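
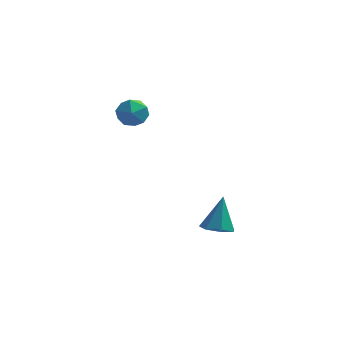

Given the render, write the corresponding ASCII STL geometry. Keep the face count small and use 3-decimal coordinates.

solid 
facet normal -0.713 0.030 0.700
outer loop
vertex -2.995 -2.074 1.197
vertex -3.037 -2.851 1.187
vertex -2.545 -2.495 1.673
endloop
endfacet
facet normal -0.267 0.582 0.768
outer loop
vertex -2.995 -2.074 1.197
vertex -2.545 -2.495 1.673
vertex -2.251 -1.875 1.305
endloop
endfacet
facet normal -0.276 0.948 0.156
outer loop
vertex -2.995 -2.074 1.197
vertex -2.251 -1.875 1.305
vertex -2.562 -1.848 0.592
endloop
endfacet
facet normal -0.729 0.620 -0.290
outer loop
vertex -2.995 -2.074 1.197
vertex -2.562 -1.848 0.592
vertex -3.047 -2.452 0.519
endloop
endfacet
facet normal -0.997 0.053 0.047
outer loop
vertex -2.995 -2.074 1.197
vertex -3.047 -2.452 0.519
vertex -3.037 -2.851 1.187
endloop
endfacet
facet normal 0.392 0.325 0.861
outer loop
vertex -2.251 -1.875 1.305
vertex -2.545 -2.495 1.673
vertex -1.833 -2.528 1.361
endloop
endfacet
facet normal -0.329 -0.572 0.752
outer loop
vertex -2.545 -2.495 1.673
vertex -3.037 -2.851 1.187
vertex -2.318 -3.132 1.288
endloop
endfacet
facet normal -0.790 -0.532 -0.306
outer loop
vertex -3.037 -2.851 1.187
vertex -3.047 -2.452 0.519
vertex -2.629 -3.105 0.575
endloop
endfacet
facet normal -0.355 0.388 -0.851
outer loop
vertex -3.047 -2.452 0.519
vertex -2.562 -1.848 0.592
vertex -2.335 -2.485 0.207
endloop
endfacet
facet normal 0.377 0.917 -0.130
outer loop
vertex -2.562 -1.848 0.592
vertex -2.251 -1.875 1.305
vertex -1.843 -2.129 0.693
endloop
endfacet
facet normal 0.729 -0.620 0.290
outer loop
vertex -1.885 -2.906 0.683
vertex -1.833 -2.528 1.361
vertex -2.318 -3.132 1.288
endloop
endfacet
facet normal 0.276 -0.948 -0.156
outer loop
vertex -1.885 -2.906 0.683
vertex -2.318 -3.132 1.288
vertex -2.629 -3.105 0.575
endloop
endfacet
facet normal 0.267 -0.582 -0.768
outer loop
vertex -1.885 -2.906 0.683
vertex -2.629 -3.105 0.575
vertex -2.335 -2.485 0.207
endloop
endfacet
facet normal 0.713 -0.030 -0.700
outer loop
vertex -1.885 -2.906 0.683
vertex -2.335 -2.485 0.207
vertex -1.843 -2.129 0.693
endloop
endfacet
facet normal 0.997 -0.053 -0.047
outer loop
vertex -1.885 -2.906 0.683
vertex -1.843 -2.129 0.693
vertex -1.833 -2.528 1.361
endloop
endfacet
facet normal 0.355 -0.388 0.851
outer loop
vertex -2.318 -3.132 1.288
vertex -1.833 -2.528 1.361
vertex -2.545 -2.495 1.673
endloop
endfacet
facet normal -0.377 -0.917 0.130
outer loop
vertex -2.629 -3.105 0.575
vertex -2.318 -3.132 1.288
vertex -3.037 -2.851 1.187
endloop
endfacet
facet normal -0.392 -0.325 -0.861
outer loop
vertex -2.335 -2.485 0.207
vertex -2.629 -3.105 0.575
vertex -3.047 -2.452 0.519
endloop
endfacet
facet normal 0.329 0.572 -0.752
outer loop
vertex -1.843 -2.129 0.693
vertex -2.335 -2.485 0.207
vertex -2.562 -1.848 0.592
endloop
endfacet
facet normal 0.790 0.532 0.306
outer loop
vertex -1.833 -2.528 1.361
vertex -1.843 -2.129 0.693
vertex -2.251 -1.875 1.305
endloop
endfacet
facet normal -0.065 -0.398 -0.915
outer loop
vertex 1.813 -3.2 -4.85
vertex 1.217 -3.57 -4.647
vertex 1.261 -2.903 -4.94
endloop
endfacet
facet normal 0.474 0.880 -0.003
outer loop
vertex 1.813 -3.2 -4.85
vertex 1.261 -2.903 -4.94
vertex 1.323 -2.93 -3.173
endloop
endfacet
facet normal -0.066 -0.398 -0.915
outer loop
vertex 1.261 -2.903 -4.94
vertex 1.217 -3.57 -4.647
vertex 0.676 -3.107 -4.809
endloop
endfacet
facet normal -0.324 0.946 0.026
outer loop
vertex 1.261 -2.903 -4.94
vertex 0.676 -3.107 -4.809
vertex 1.323 -2.93 -3.173
endloop
endfacet
facet normal -0.066 -0.398 -0.915
outer loop
vertex 0.676 -3.107 -4.809
vertex 1.217 -3.57 -4.647
vertex 0.499 -3.66 -4.556
endloop
endfacet
facet normal -0.862 0.411 0.296
outer loop
vertex 0.676 -3.107 -4.809
vertex 0.499 -3.66 -4.556
vertex 1.323 -2.93 -3.173
endloop
endfacet
facet normal -0.066 -0.397 -0.915
outer loop
vertex 0.499 -3.66 -4.556
vertex 1.217 -3.57 -4.647
vertex 0.862 -4.145 -4.372
endloop
endfacet
facet normal -0.731 -0.318 0.604
outer loop
vertex 0.499 -3.66 -4.556
vertex 0.862 -4.145 -4.372
vertex 1.323 -2.93 -3.173
endloop
endfacet
facet normal -0.065 -0.398 -0.915
outer loop
vertex 0.862 -4.145 -4.372
vertex 1.217 -3.57 -4.647
vertex 1.493 -4.197 -4.394
endloop
endfacet
facet normal -0.032 -0.696 0.718
outer loop
vertex 0.862 -4.145 -4.372
vertex 1.493 -4.197 -4.394
vertex 1.323 -2.93 -3.173
endloop
endfacet
facet normal -0.065 -0.398 -0.915
outer loop
vertex 1.493 -4.197 -4.394
vertex 1.217 -3.57 -4.647
vertex 1.916 -3.776 -4.607
endloop
endfacet
facet normal 0.711 -0.436 0.551
outer loop
vertex 1.493 -4.197 -4.394
vertex 1.916 -3.776 -4.607
vertex 1.323 -2.93 -3.173
endloop
endfacet
facet normal -0.065 -0.398 -0.915
outer loop
vertex 1.916 -3.776 -4.607
vertex 1.217 -3.57 -4.647
vertex 1.813 -3.2 -4.85
endloop
endfacet
facet normal 0.936 0.265 0.231
outer loop
vertex 1.916 -3.776 -4.607
vertex 1.813 -3.2 -4.85
vertex 1.323 -2.93 -3.173
endloop
endfacet

endsolid


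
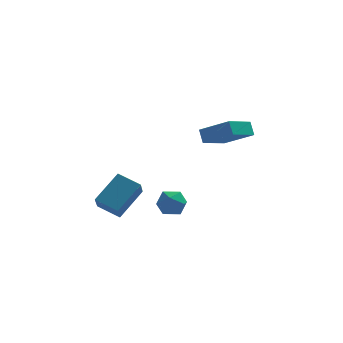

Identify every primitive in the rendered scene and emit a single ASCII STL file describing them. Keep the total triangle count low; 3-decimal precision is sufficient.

solid 
facet normal -0.162 0.937 -0.310
outer loop
vertex -0.425 -1.004 -1.837
vertex -1.233 -0.974 -1.325
vertex -0.405 -0.7 -0.93
endloop
endfacet
facet normal 0.536 0.797 -0.279
outer loop
vertex -0.425 -1.004 -1.837
vertex -0.405 -0.7 -0.93
vertex 0.284 -1.278 -1.257
endloop
endfacet
facet normal 0.669 0.239 -0.704
outer loop
vertex -0.425 -1.004 -1.837
vertex 0.284 -1.278 -1.257
vertex -0.118 -1.909 -1.853
endloop
endfacet
facet normal 0.052 0.035 -0.998
outer loop
vertex -0.425 -1.004 -1.837
vertex -0.118 -1.909 -1.853
vertex -1.055 -1.722 -1.895
endloop
endfacet
facet normal -0.461 0.466 -0.755
outer loop
vertex -0.425 -1.004 -1.837
vertex -1.055 -1.722 -1.895
vertex -1.233 -0.974 -1.325
endloop
endfacet
facet normal 0.693 0.606 0.391
outer loop
vertex 0.284 -1.278 -1.257
vertex -0.405 -0.7 -0.93
vertex -0.085 -1.418 -0.385
endloop
endfacet
facet normal -0.438 0.832 0.341
outer loop
vertex -0.405 -0.7 -0.93
vertex -1.233 -0.974 -1.325
vertex -1.022 -1.231 -0.427
endloop
endfacet
facet normal -0.923 0.069 -0.379
outer loop
vertex -1.233 -0.974 -1.325
vertex -1.055 -1.722 -1.895
vertex -1.424 -1.862 -1.023
endloop
endfacet
facet normal -0.091 -0.627 -0.773
outer loop
vertex -1.055 -1.722 -1.895
vertex -0.118 -1.909 -1.853
vertex -0.735 -2.44 -1.35
endloop
endfacet
facet normal 0.907 -0.297 -0.298
outer loop
vertex -0.118 -1.909 -1.853
vertex 0.284 -1.278 -1.257
vertex 0.093 -2.166 -0.955
endloop
endfacet
facet normal -0.052 -0.035 0.998
outer loop
vertex -0.715 -2.136 -0.443
vertex -0.085 -1.418 -0.385
vertex -1.022 -1.231 -0.427
endloop
endfacet
facet normal -0.669 -0.239 0.704
outer loop
vertex -0.715 -2.136 -0.443
vertex -1.022 -1.231 -0.427
vertex -1.424 -1.862 -1.023
endloop
endfacet
facet normal -0.536 -0.797 0.279
outer loop
vertex -0.715 -2.136 -0.443
vertex -1.424 -1.862 -1.023
vertex -0.735 -2.44 -1.35
endloop
endfacet
facet normal 0.162 -0.937 0.310
outer loop
vertex -0.715 -2.136 -0.443
vertex -0.735 -2.44 -1.35
vertex 0.093 -2.166 -0.955
endloop
endfacet
facet normal 0.461 -0.466 0.755
outer loop
vertex -0.715 -2.136 -0.443
vertex 0.093 -2.166 -0.955
vertex -0.085 -1.418 -0.385
endloop
endfacet
facet normal 0.091 0.627 0.773
outer loop
vertex -1.022 -1.231 -0.427
vertex -0.085 -1.418 -0.385
vertex -0.405 -0.7 -0.93
endloop
endfacet
facet normal -0.907 0.297 0.298
outer loop
vertex -1.424 -1.862 -1.023
vertex -1.022 -1.231 -0.427
vertex -1.233 -0.974 -1.325
endloop
endfacet
facet normal -0.693 -0.606 -0.391
outer loop
vertex -0.735 -2.44 -1.35
vertex -1.424 -1.862 -1.023
vertex -1.055 -1.722 -1.895
endloop
endfacet
facet normal 0.438 -0.832 -0.341
outer loop
vertex 0.093 -2.166 -0.955
vertex -0.735 -2.44 -1.35
vertex -0.118 -1.909 -1.853
endloop
endfacet
facet normal 0.923 -0.069 0.379
outer loop
vertex -0.085 -1.418 -0.385
vertex 0.093 -2.166 -0.955
vertex 0.284 -1.278 -1.257
endloop
endfacet
facet normal -0.596 -0.529 -0.604
outer loop
vertex -3.593 -3.791 -0.404
vertex -4.762 -3.069 0.118
vertex -3.432 -2.759 -1.468
endloop
endfacet
facet normal 0.795 -0.491 -0.356
outer loop
vertex -2.138 -1.611 -0.158
vertex -3.593 -3.791 -0.404
vertex -3.432 -2.759 -1.468
endloop
endfacet
facet normal -0.596 -0.529 -0.604
outer loop
vertex -3.432 -2.759 -1.468
vertex -4.762 -3.069 0.118
vertex -4.601 -2.038 -0.945
endloop
endfacet
facet normal 0.108 0.692 -0.713
outer loop
vertex -4.601 -2.038 -0.945
vertex -2.138 -1.611 -0.158
vertex -3.432 -2.759 -1.468
endloop
endfacet
facet normal -0.109 -0.692 0.714
outer loop
vertex -3.593 -3.791 -0.404
vertex -3.468 -1.921 1.428
vertex -4.762 -3.069 0.118
endloop
endfacet
facet normal 0.795 -0.491 -0.356
outer loop
vertex -2.299 -2.642 0.905
vertex -3.593 -3.791 -0.404
vertex -2.138 -1.611 -0.158
endloop
endfacet
facet normal -0.108 -0.692 0.714
outer loop
vertex -2.299 -2.642 0.905
vertex -3.468 -1.921 1.428
vertex -3.593 -3.791 -0.404
endloop
endfacet
facet normal -0.795 0.491 0.356
outer loop
vertex -4.762 -3.069 0.118
vertex -3.468 -1.921 1.428
vertex -4.601 -2.038 -0.945
endloop
endfacet
facet normal 0.108 0.692 -0.714
outer loop
vertex -3.307 -0.889 0.364
vertex -2.138 -1.611 -0.158
vertex -4.601 -2.038 -0.945
endloop
endfacet
facet normal -0.795 0.491 0.356
outer loop
vertex -4.601 -2.038 -0.945
vertex -3.468 -1.921 1.428
vertex -3.307 -0.889 0.364
endloop
endfacet
facet normal 0.596 0.529 0.604
outer loop
vertex -3.307 -0.889 0.364
vertex -2.299 -2.642 0.905
vertex -2.138 -1.611 -0.158
endloop
endfacet
facet normal 0.596 0.529 0.604
outer loop
vertex -3.468 -1.921 1.428
vertex -2.299 -2.642 0.905
vertex -3.307 -0.889 0.364
endloop
endfacet
facet normal -0.673 -0.648 0.357
outer loop
vertex 3.047 1.132 2.641
vertex 2.893 1.712 3.403
vertex 1.494 2.147 1.554
endloop
endfacet
facet normal 0.159 -0.598 -0.785
outer loop
vertex 2.847 3.448 0.837
vertex 3.047 1.132 2.641
vertex 1.494 2.147 1.554
endloop
endfacet
facet normal -0.673 -0.648 0.357
outer loop
vertex 1.494 2.147 1.554
vertex 2.893 1.712 3.403
vertex 1.34 2.727 2.316
endloop
endfacet
facet normal -0.722 0.472 -0.505
outer loop
vertex 1.34 2.727 2.316
vertex 2.847 3.448 0.837
vertex 1.494 2.147 1.554
endloop
endfacet
facet normal 0.722 -0.472 0.505
outer loop
vertex 3.047 1.132 2.641
vertex 4.246 3.013 2.686
vertex 2.893 1.712 3.403
endloop
endfacet
facet normal 0.159 -0.598 -0.785
outer loop
vertex 4.4 2.433 1.924
vertex 3.047 1.132 2.641
vertex 2.847 3.448 0.837
endloop
endfacet
facet normal 0.722 -0.472 0.505
outer loop
vertex 4.4 2.433 1.924
vertex 4.246 3.013 2.686
vertex 3.047 1.132 2.641
endloop
endfacet
facet normal -0.159 0.598 0.785
outer loop
vertex 2.893 1.712 3.403
vertex 4.246 3.013 2.686
vertex 1.34 2.727 2.316
endloop
endfacet
facet normal -0.722 0.472 -0.505
outer loop
vertex 2.693 4.028 1.599
vertex 2.847 3.448 0.837
vertex 1.34 2.727 2.316
endloop
endfacet
facet normal -0.159 0.598 0.785
outer loop
vertex 1.34 2.727 2.316
vertex 4.246 3.013 2.686
vertex 2.693 4.028 1.599
endloop
endfacet
facet normal 0.673 0.648 -0.357
outer loop
vertex 2.693 4.028 1.599
vertex 4.4 2.433 1.924
vertex 2.847 3.448 0.837
endloop
endfacet
facet normal 0.673 0.648 -0.357
outer loop
vertex 4.246 3.013 2.686
vertex 4.4 2.433 1.924
vertex 2.693 4.028 1.599
endloop
endfacet

endsolid


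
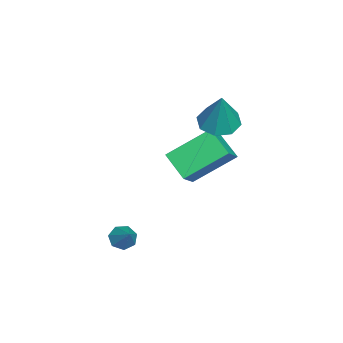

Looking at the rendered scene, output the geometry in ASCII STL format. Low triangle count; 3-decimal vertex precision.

solid 
facet normal -0.590 -0.624 0.513
outer loop
vertex -2.642 -0.415 -0.329
vertex -3.485 -0.213 -1.053
vertex -1.989 -2.028 -1.54
endloop
endfacet
facet normal 0.746 -0.179 0.641
outer loop
vertex -1.175 -1.167 -2.247
vertex -2.642 -0.415 -0.329
vertex -1.989 -2.028 -1.54
endloop
endfacet
facet normal -0.590 -0.624 0.512
outer loop
vertex -1.989 -2.028 -1.54
vertex -3.485 -0.213 -1.053
vertex -2.832 -1.825 -2.264
endloop
endfacet
facet normal 0.308 -0.761 -0.572
outer loop
vertex -2.832 -1.825 -2.264
vertex -1.175 -1.167 -2.247
vertex -1.989 -2.028 -1.54
endloop
endfacet
facet normal -0.308 0.761 0.571
outer loop
vertex -2.642 -0.415 -0.329
vertex -2.671 0.648 -1.76
vertex -3.485 -0.213 -1.053
endloop
endfacet
facet normal 0.746 -0.179 0.641
outer loop
vertex -1.828 0.445 -1.036
vertex -2.642 -0.415 -0.329
vertex -1.175 -1.167 -2.247
endloop
endfacet
facet normal -0.308 0.761 0.571
outer loop
vertex -1.828 0.445 -1.036
vertex -2.671 0.648 -1.76
vertex -2.642 -0.415 -0.329
endloop
endfacet
facet normal -0.746 0.179 -0.641
outer loop
vertex -3.485 -0.213 -1.053
vertex -2.671 0.648 -1.76
vertex -2.832 -1.825 -2.264
endloop
endfacet
facet normal 0.308 -0.761 -0.571
outer loop
vertex -2.018 -0.965 -2.971
vertex -1.175 -1.167 -2.247
vertex -2.832 -1.825 -2.264
endloop
endfacet
facet normal -0.746 0.179 -0.641
outer loop
vertex -2.832 -1.825 -2.264
vertex -2.671 0.648 -1.76
vertex -2.018 -0.965 -2.971
endloop
endfacet
facet normal 0.590 0.624 -0.513
outer loop
vertex -2.018 -0.965 -2.971
vertex -1.828 0.445 -1.036
vertex -1.175 -1.167 -2.247
endloop
endfacet
facet normal 0.590 0.624 -0.512
outer loop
vertex -2.671 0.648 -1.76
vertex -1.828 0.445 -1.036
vertex -2.018 -0.965 -2.971
endloop
endfacet
facet normal -0.382 -0.113 -0.917
outer loop
vertex -2.042 -0.149 -0.277
vertex -2.845 -0.118 0.054
vertex -2.283 0.471 -0.253
endloop
endfacet
facet normal 0.932 0.363 -0.010
outer loop
vertex -2.042 -0.149 -0.277
vertex -2.283 0.471 -0.253
vertex -2.115 0.098 1.806
endloop
endfacet
facet normal -0.383 -0.112 -0.917
outer loop
vertex -2.283 0.471 -0.253
vertex -2.845 -0.118 0.054
vertex -2.854 0.746 -0.048
endloop
endfacet
facet normal 0.466 0.877 0.121
outer loop
vertex -2.283 0.471 -0.253
vertex -2.854 0.746 -0.048
vertex -2.115 0.098 1.806
endloop
endfacet
facet normal -0.382 -0.112 -0.917
outer loop
vertex -2.854 0.746 -0.048
vertex -2.845 -0.118 0.054
vertex -3.42 0.515 0.216
endloop
endfacet
facet normal -0.186 0.902 0.390
outer loop
vertex -2.854 0.746 -0.048
vertex -3.42 0.515 0.216
vertex -2.115 0.098 1.806
endloop
endfacet
facet normal -0.383 -0.113 -0.917
outer loop
vertex -3.42 0.515 0.216
vertex -2.845 -0.118 0.054
vertex -3.649 -0.086 0.386
endloop
endfacet
facet normal -0.642 0.425 0.638
outer loop
vertex -3.42 0.515 0.216
vertex -3.649 -0.086 0.386
vertex -2.115 0.098 1.806
endloop
endfacet
facet normal -0.383 -0.112 -0.917
outer loop
vertex -3.649 -0.086 0.386
vertex -2.845 -0.118 0.054
vertex -3.408 -0.706 0.361
endloop
endfacet
facet normal -0.635 -0.276 0.722
outer loop
vertex -3.649 -0.086 0.386
vertex -3.408 -0.706 0.361
vertex -2.115 0.098 1.806
endloop
endfacet
facet normal -0.382 -0.113 -0.917
outer loop
vertex -3.408 -0.706 0.361
vertex -2.845 -0.118 0.054
vertex -2.837 -0.982 0.157
endloop
endfacet
facet normal -0.170 -0.789 0.591
outer loop
vertex -3.408 -0.706 0.361
vertex -2.837 -0.982 0.157
vertex -2.115 0.098 1.806
endloop
endfacet
facet normal -0.383 -0.113 -0.917
outer loop
vertex -2.837 -0.982 0.157
vertex -2.845 -0.118 0.054
vertex -2.271 -0.751 -0.108
endloop
endfacet
facet normal 0.483 -0.814 0.322
outer loop
vertex -2.837 -0.982 0.157
vertex -2.271 -0.751 -0.108
vertex -2.115 0.098 1.806
endloop
endfacet
facet normal -0.382 -0.112 -0.917
outer loop
vertex -2.271 -0.751 -0.108
vertex -2.845 -0.118 0.054
vertex -2.042 -0.149 -0.277
endloop
endfacet
facet normal 0.939 -0.337 0.073
outer loop
vertex -2.271 -0.751 -0.108
vertex -2.042 -0.149 -0.277
vertex -2.115 0.098 1.806
endloop
endfacet
facet normal -0.643 -0.371 -0.670
outer loop
vertex 1.7 -2.85 -4.457
vertex 1.34 -2.97 -4.045
vertex 1.382 -2.499 -4.346
endloop
endfacet
facet normal 0.611 0.681 -0.403
outer loop
vertex 1.7 -2.85 -4.457
vertex 1.382 -2.499 -4.346
vertex 2.14 -2.51 -3.215
endloop
endfacet
facet normal -0.645 -0.370 -0.669
outer loop
vertex 1.382 -2.499 -4.346
vertex 1.34 -2.97 -4.045
vertex 1.033 -2.503 -4.007
endloop
endfacet
facet normal -0.001 1.000 0.011
outer loop
vertex 1.382 -2.499 -4.346
vertex 1.033 -2.503 -4.007
vertex 2.14 -2.51 -3.215
endloop
endfacet
facet normal -0.646 -0.370 -0.668
outer loop
vertex 1.033 -2.503 -4.007
vertex 1.34 -2.97 -4.045
vertex 0.916 -2.858 -3.697
endloop
endfacet
facet normal -0.429 0.670 0.606
outer loop
vertex 1.033 -2.503 -4.007
vertex 0.916 -2.858 -3.697
vertex 2.14 -2.51 -3.215
endloop
endfacet
facet normal -0.646 -0.370 -0.668
outer loop
vertex 0.916 -2.858 -3.697
vertex 1.34 -2.97 -4.045
vertex 1.118 -3.297 -3.649
endloop
endfacet
facet normal -0.351 -0.059 0.934
outer loop
vertex 0.916 -2.858 -3.697
vertex 1.118 -3.297 -3.649
vertex 2.14 -2.51 -3.215
endloop
endfacet
facet normal -0.645 -0.371 -0.668
outer loop
vertex 1.118 -3.297 -3.649
vertex 1.34 -2.97 -4.045
vertex 1.488 -3.49 -3.899
endloop
endfacet
facet normal 0.173 -0.639 0.750
outer loop
vertex 1.118 -3.297 -3.649
vertex 1.488 -3.49 -3.899
vertex 2.14 -2.51 -3.215
endloop
endfacet
facet normal -0.643 -0.371 -0.670
outer loop
vertex 1.488 -3.49 -3.899
vertex 1.34 -2.97 -4.045
vertex 1.747 -3.291 -4.258
endloop
endfacet
facet normal 0.751 -0.633 0.191
outer loop
vertex 1.488 -3.49 -3.899
vertex 1.747 -3.291 -4.258
vertex 2.14 -2.51 -3.215
endloop
endfacet
facet normal -0.643 -0.371 -0.670
outer loop
vertex 1.747 -3.291 -4.258
vertex 1.34 -2.97 -4.045
vertex 1.7 -2.85 -4.457
endloop
endfacet
facet normal 0.945 -0.045 -0.323
outer loop
vertex 1.747 -3.291 -4.258
vertex 1.7 -2.85 -4.457
vertex 2.14 -2.51 -3.215
endloop
endfacet

endsolid


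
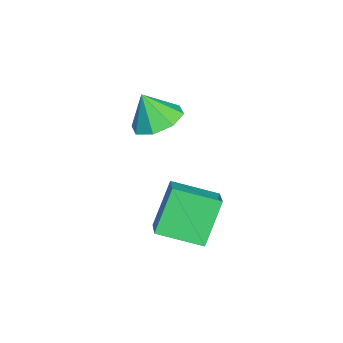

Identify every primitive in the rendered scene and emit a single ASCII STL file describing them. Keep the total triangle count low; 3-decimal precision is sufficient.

solid 
facet normal -0.512 0.261 0.819
outer loop
vertex 3.603 1.338 1.362
vertex 3.61 3.092 0.808
vertex 2.512 1.146 0.741
endloop
endfacet
facet normal -0.004 -0.954 0.301
outer loop
vertex 3.53 0.628 -0.888
vertex 3.603 1.338 1.362
vertex 2.512 1.146 0.741
endloop
endfacet
facet normal -0.512 0.260 0.819
outer loop
vertex 2.512 1.146 0.741
vertex 3.61 3.092 0.808
vertex 2.519 2.901 0.187
endloop
endfacet
facet normal -0.859 -0.151 -0.489
outer loop
vertex 2.519 2.901 0.187
vertex 3.53 0.628 -0.888
vertex 2.512 1.146 0.741
endloop
endfacet
facet normal 0.859 0.151 0.489
outer loop
vertex 3.603 1.338 1.362
vertex 4.628 2.574 -0.821
vertex 3.61 3.092 0.808
endloop
endfacet
facet normal -0.004 -0.954 0.301
outer loop
vertex 4.621 0.819 -0.267
vertex 3.603 1.338 1.362
vertex 3.53 0.628 -0.888
endloop
endfacet
facet normal 0.859 0.151 0.489
outer loop
vertex 4.621 0.819 -0.267
vertex 4.628 2.574 -0.821
vertex 3.603 1.338 1.362
endloop
endfacet
facet normal 0.004 0.954 -0.301
outer loop
vertex 3.61 3.092 0.808
vertex 4.628 2.574 -0.821
vertex 2.519 2.901 0.187
endloop
endfacet
facet normal -0.859 -0.151 -0.489
outer loop
vertex 3.537 2.382 -1.442
vertex 3.53 0.628 -0.888
vertex 2.519 2.901 0.187
endloop
endfacet
facet normal 0.004 0.953 -0.301
outer loop
vertex 2.519 2.901 0.187
vertex 4.628 2.574 -0.821
vertex 3.537 2.382 -1.442
endloop
endfacet
facet normal 0.512 -0.261 -0.819
outer loop
vertex 3.537 2.382 -1.442
vertex 4.621 0.819 -0.267
vertex 3.53 0.628 -0.888
endloop
endfacet
facet normal 0.512 -0.260 -0.819
outer loop
vertex 4.628 2.574 -0.821
vertex 4.621 0.819 -0.267
vertex 3.537 2.382 -1.442
endloop
endfacet
facet normal 0.100 0.423 -0.900
outer loop
vertex 0.747 0.334 1.741
vertex -0.308 0.382 1.646
vertex 0.44 1.026 2.032
endloop
endfacet
facet normal 0.702 0.012 0.712
outer loop
vertex 0.747 0.334 1.741
vertex 0.44 1.026 2.032
vertex -0.452 -0.222 2.934
endloop
endfacet
facet normal 0.101 0.423 -0.901
outer loop
vertex 0.44 1.026 2.032
vertex -0.308 0.382 1.646
vertex -0.304 1.342 2.097
endloop
endfacet
facet normal 0.261 0.436 0.861
outer loop
vertex 0.44 1.026 2.032
vertex -0.304 1.342 2.097
vertex -0.452 -0.222 2.934
endloop
endfacet
facet normal 0.101 0.423 -0.901
outer loop
vertex -0.304 1.342 2.097
vertex -0.308 0.382 1.646
vertex -1.051 1.095 1.897
endloop
endfacet
facet normal -0.369 0.465 0.804
outer loop
vertex -0.304 1.342 2.097
vertex -1.051 1.095 1.897
vertex -0.452 -0.222 2.934
endloop
endfacet
facet normal 0.101 0.422 -0.901
outer loop
vertex -1.051 1.095 1.897
vertex -0.308 0.382 1.646
vertex -1.363 0.431 1.551
endloop
endfacet
facet normal -0.814 0.083 0.575
outer loop
vertex -1.051 1.095 1.897
vertex -1.363 0.431 1.551
vertex -0.452 -0.222 2.934
endloop
endfacet
facet normal 0.101 0.423 -0.901
outer loop
vertex -1.363 0.431 1.551
vertex -0.308 0.382 1.646
vertex -1.056 -0.262 1.26
endloop
endfacet
facet normal -0.816 -0.490 0.306
outer loop
vertex -1.363 0.431 1.551
vertex -1.056 -0.262 1.26
vertex -0.452 -0.222 2.934
endloop
endfacet
facet normal 0.100 0.423 -0.900
outer loop
vertex -1.056 -0.262 1.26
vertex -0.308 0.382 1.646
vertex -0.311 -0.577 1.195
endloop
endfacet
facet normal -0.373 -0.915 0.156
outer loop
vertex -1.056 -0.262 1.26
vertex -0.311 -0.577 1.195
vertex -0.452 -0.222 2.934
endloop
endfacet
facet normal 0.102 0.423 -0.900
outer loop
vertex -0.311 -0.577 1.195
vertex -0.308 0.382 1.646
vertex 0.435 -0.331 1.395
endloop
endfacet
facet normal 0.254 -0.943 0.213
outer loop
vertex -0.311 -0.577 1.195
vertex 0.435 -0.331 1.395
vertex -0.452 -0.222 2.934
endloop
endfacet
facet normal 0.100 0.422 -0.901
outer loop
vertex 0.435 -0.331 1.395
vertex -0.308 0.382 1.646
vertex 0.747 0.334 1.741
endloop
endfacet
facet normal 0.700 -0.559 0.443
outer loop
vertex 0.435 -0.331 1.395
vertex 0.747 0.334 1.741
vertex -0.452 -0.222 2.934
endloop
endfacet

endsolid


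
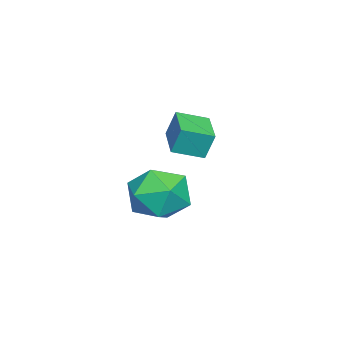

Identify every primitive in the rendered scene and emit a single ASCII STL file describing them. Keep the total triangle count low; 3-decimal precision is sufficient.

solid 
facet normal -0.500 0.865 0.047
outer loop
vertex 2.77 1.395 0.957
vertex 1.896 0.89 0.954
vertex 2.351 1.105 1.829
endloop
endfacet
facet normal 0.135 0.919 0.371
outer loop
vertex 2.77 1.395 0.957
vertex 2.351 1.105 1.829
vertex 3.347 1.013 1.693
endloop
endfacet
facet normal 0.640 0.761 -0.107
outer loop
vertex 2.77 1.395 0.957
vertex 3.347 1.013 1.693
vertex 3.507 0.743 0.734
endloop
endfacet
facet normal 0.319 0.609 -0.726
outer loop
vertex 2.77 1.395 0.957
vertex 3.507 0.743 0.734
vertex 2.611 0.667 0.277
endloop
endfacet
facet normal -0.387 0.673 -0.630
outer loop
vertex 2.77 1.395 0.957
vertex 2.611 0.667 0.277
vertex 1.896 0.89 0.954
endloop
endfacet
facet normal 0.161 0.428 0.889
outer loop
vertex 3.347 1.013 1.693
vertex 2.351 1.105 1.829
vertex 2.829 0.273 2.143
endloop
endfacet
facet normal -0.866 0.341 0.366
outer loop
vertex 2.351 1.105 1.829
vertex 1.896 0.89 0.954
vertex 1.933 0.197 1.686
endloop
endfacet
facet normal -0.682 0.033 -0.731
outer loop
vertex 1.896 0.89 0.954
vertex 2.611 0.667 0.277
vertex 2.093 -0.073 0.727
endloop
endfacet
facet normal 0.458 -0.071 -0.886
outer loop
vertex 2.611 0.667 0.277
vertex 3.507 0.743 0.734
vertex 3.089 -0.165 0.591
endloop
endfacet
facet normal 0.978 0.173 0.114
outer loop
vertex 3.507 0.743 0.734
vertex 3.347 1.013 1.693
vertex 3.544 0.05 1.466
endloop
endfacet
facet normal -0.319 -0.609 0.726
outer loop
vertex 2.67 -0.455 1.463
vertex 2.829 0.273 2.143
vertex 1.933 0.197 1.686
endloop
endfacet
facet normal -0.640 -0.761 0.107
outer loop
vertex 2.67 -0.455 1.463
vertex 1.933 0.197 1.686
vertex 2.093 -0.073 0.727
endloop
endfacet
facet normal -0.135 -0.919 -0.371
outer loop
vertex 2.67 -0.455 1.463
vertex 2.093 -0.073 0.727
vertex 3.089 -0.165 0.591
endloop
endfacet
facet normal 0.500 -0.865 -0.047
outer loop
vertex 2.67 -0.455 1.463
vertex 3.089 -0.165 0.591
vertex 3.544 0.05 1.466
endloop
endfacet
facet normal 0.387 -0.673 0.630
outer loop
vertex 2.67 -0.455 1.463
vertex 3.544 0.05 1.466
vertex 2.829 0.273 2.143
endloop
endfacet
facet normal -0.458 0.071 0.886
outer loop
vertex 1.933 0.197 1.686
vertex 2.829 0.273 2.143
vertex 2.351 1.105 1.829
endloop
endfacet
facet normal -0.978 -0.173 -0.114
outer loop
vertex 2.093 -0.073 0.727
vertex 1.933 0.197 1.686
vertex 1.896 0.89 0.954
endloop
endfacet
facet normal -0.161 -0.428 -0.889
outer loop
vertex 3.089 -0.165 0.591
vertex 2.093 -0.073 0.727
vertex 2.611 0.667 0.277
endloop
endfacet
facet normal 0.866 -0.341 -0.366
outer loop
vertex 3.544 0.05 1.466
vertex 3.089 -0.165 0.591
vertex 3.507 0.743 0.734
endloop
endfacet
facet normal 0.682 -0.033 0.731
outer loop
vertex 2.829 0.273 2.143
vertex 3.544 0.05 1.466
vertex 3.347 1.013 1.693
endloop
endfacet
facet normal -0.898 -0.427 0.107
outer loop
vertex -0.669 -0.217 2.877
vertex -1.117 0.647 2.57
vertex -0.634 -0.512 1.996
endloop
endfacet
facet normal 0.438 -0.847 0.301
outer loop
vertex 0.597 0.073 1.85
vertex -0.669 -0.217 2.877
vertex -0.634 -0.512 1.996
endloop
endfacet
facet normal -0.898 -0.427 0.106
outer loop
vertex -0.634 -0.512 1.996
vertex -1.117 0.647 2.57
vertex -1.081 0.352 1.689
endloop
endfacet
facet normal 0.038 -0.317 -0.948
outer loop
vertex -1.081 0.352 1.689
vertex 0.597 0.073 1.85
vertex -0.634 -0.512 1.996
endloop
endfacet
facet normal -0.038 0.317 0.948
outer loop
vertex -0.669 -0.217 2.877
vertex 0.114 1.232 2.424
vertex -1.117 0.647 2.57
endloop
endfacet
facet normal 0.438 -0.847 0.301
outer loop
vertex 0.561 0.368 2.731
vertex -0.669 -0.217 2.877
vertex 0.597 0.073 1.85
endloop
endfacet
facet normal -0.038 0.317 0.948
outer loop
vertex 0.561 0.368 2.731
vertex 0.114 1.232 2.424
vertex -0.669 -0.217 2.877
endloop
endfacet
facet normal -0.438 0.847 -0.301
outer loop
vertex -1.117 0.647 2.57
vertex 0.114 1.232 2.424
vertex -1.081 0.352 1.689
endloop
endfacet
facet normal 0.038 -0.317 -0.948
outer loop
vertex 0.149 0.937 1.543
vertex 0.597 0.073 1.85
vertex -1.081 0.352 1.689
endloop
endfacet
facet normal -0.438 0.847 -0.301
outer loop
vertex -1.081 0.352 1.689
vertex 0.114 1.232 2.424
vertex 0.149 0.937 1.543
endloop
endfacet
facet normal 0.898 0.428 -0.107
outer loop
vertex 0.149 0.937 1.543
vertex 0.561 0.368 2.731
vertex 0.597 0.073 1.85
endloop
endfacet
facet normal 0.898 0.427 -0.107
outer loop
vertex 0.114 1.232 2.424
vertex 0.561 0.368 2.731
vertex 0.149 0.937 1.543
endloop
endfacet

endsolid


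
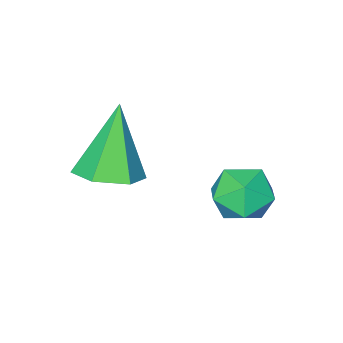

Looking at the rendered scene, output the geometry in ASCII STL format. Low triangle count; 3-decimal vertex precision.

solid 
facet normal -0.666 0.661 -0.344
outer loop
vertex -0.018 3.57 0.134
vertex -0.655 3.187 0.631
vertex -0.166 3.855 0.968
endloop
endfacet
facet normal -0.011 0.946 -0.325
outer loop
vertex -0.018 3.57 0.134
vertex -0.166 3.855 0.968
vertex 0.671 3.762 0.669
endloop
endfacet
facet normal 0.416 0.542 -0.730
outer loop
vertex -0.018 3.57 0.134
vertex 0.671 3.762 0.669
vertex 0.699 3.037 0.147
endloop
endfacet
facet normal 0.025 0.009 -1.000
outer loop
vertex -0.018 3.57 0.134
vertex 0.699 3.037 0.147
vertex -0.12 2.682 0.123
endloop
endfacet
facet normal -0.644 0.083 -0.761
outer loop
vertex -0.018 3.57 0.134
vertex -0.12 2.682 0.123
vertex -0.655 3.187 0.631
endloop
endfacet
facet normal 0.225 0.910 0.348
outer loop
vertex 0.671 3.762 0.669
vertex -0.166 3.855 0.968
vertex 0.46 3.498 1.497
endloop
endfacet
facet normal -0.834 0.451 0.317
outer loop
vertex -0.166 3.855 0.968
vertex -0.655 3.187 0.631
vertex -0.359 3.143 1.473
endloop
endfacet
facet normal -0.798 -0.485 -0.358
outer loop
vertex -0.655 3.187 0.631
vertex -0.12 2.682 0.123
vertex -0.331 2.418 0.951
endloop
endfacet
facet normal 0.284 -0.605 -0.744
outer loop
vertex -0.12 2.682 0.123
vertex 0.699 3.037 0.147
vertex 0.506 2.325 0.652
endloop
endfacet
facet normal 0.916 0.257 -0.308
outer loop
vertex 0.699 3.037 0.147
vertex 0.671 3.762 0.669
vertex 0.995 2.993 0.989
endloop
endfacet
facet normal -0.025 -0.009 1.000
outer loop
vertex 0.358 2.61 1.486
vertex 0.46 3.498 1.497
vertex -0.359 3.143 1.473
endloop
endfacet
facet normal -0.416 -0.542 0.730
outer loop
vertex 0.358 2.61 1.486
vertex -0.359 3.143 1.473
vertex -0.331 2.418 0.951
endloop
endfacet
facet normal 0.011 -0.946 0.325
outer loop
vertex 0.358 2.61 1.486
vertex -0.331 2.418 0.951
vertex 0.506 2.325 0.652
endloop
endfacet
facet normal 0.666 -0.661 0.344
outer loop
vertex 0.358 2.61 1.486
vertex 0.506 2.325 0.652
vertex 0.995 2.993 0.989
endloop
endfacet
facet normal 0.644 -0.083 0.761
outer loop
vertex 0.358 2.61 1.486
vertex 0.995 2.993 0.989
vertex 0.46 3.498 1.497
endloop
endfacet
facet normal -0.284 0.605 0.744
outer loop
vertex -0.359 3.143 1.473
vertex 0.46 3.498 1.497
vertex -0.166 3.855 0.968
endloop
endfacet
facet normal -0.916 -0.257 0.308
outer loop
vertex -0.331 2.418 0.951
vertex -0.359 3.143 1.473
vertex -0.655 3.187 0.631
endloop
endfacet
facet normal -0.225 -0.910 -0.348
outer loop
vertex 0.506 2.325 0.652
vertex -0.331 2.418 0.951
vertex -0.12 2.682 0.123
endloop
endfacet
facet normal 0.834 -0.451 -0.317
outer loop
vertex 0.995 2.993 0.989
vertex 0.506 2.325 0.652
vertex 0.699 3.037 0.147
endloop
endfacet
facet normal 0.798 0.485 0.358
outer loop
vertex 0.46 3.498 1.497
vertex 0.995 2.993 0.989
vertex 0.671 3.762 0.669
endloop
endfacet
facet normal 0.363 0.262 -0.894
outer loop
vertex 3.266 0.491 1.495
vertex 2.541 1.006 1.351
vertex 3.269 1.355 1.749
endloop
endfacet
facet normal 0.747 -0.190 0.637
outer loop
vertex 3.266 0.491 1.495
vertex 3.269 1.355 1.749
vertex 1.779 0.454 3.229
endloop
endfacet
facet normal 0.363 0.263 -0.894
outer loop
vertex 3.269 1.355 1.749
vertex 2.541 1.006 1.351
vertex 2.544 1.869 1.606
endloop
endfacet
facet normal 0.313 0.638 0.704
outer loop
vertex 3.269 1.355 1.749
vertex 2.544 1.869 1.606
vertex 1.779 0.454 3.229
endloop
endfacet
facet normal 0.363 0.263 -0.894
outer loop
vertex 2.544 1.869 1.606
vertex 2.541 1.006 1.351
vertex 1.817 1.52 1.208
endloop
endfacet
facet normal -0.561 0.737 0.378
outer loop
vertex 2.544 1.869 1.606
vertex 1.817 1.52 1.208
vertex 1.779 0.454 3.229
endloop
endfacet
facet normal 0.363 0.262 -0.894
outer loop
vertex 1.817 1.52 1.208
vertex 2.541 1.006 1.351
vertex 1.813 0.656 0.953
endloop
endfacet
facet normal -1.000 0.009 -0.014
outer loop
vertex 1.817 1.52 1.208
vertex 1.813 0.656 0.953
vertex 1.779 0.454 3.229
endloop
endfacet
facet normal 0.363 0.262 -0.894
outer loop
vertex 1.813 0.656 0.953
vertex 2.541 1.006 1.351
vertex 2.538 0.142 1.097
endloop
endfacet
facet normal -0.566 -0.821 -0.081
outer loop
vertex 1.813 0.656 0.953
vertex 2.538 0.142 1.097
vertex 1.779 0.454 3.229
endloop
endfacet
facet normal 0.363 0.262 -0.894
outer loop
vertex 2.538 0.142 1.097
vertex 2.541 1.006 1.351
vertex 3.266 0.491 1.495
endloop
endfacet
facet normal 0.307 -0.920 0.244
outer loop
vertex 2.538 0.142 1.097
vertex 3.266 0.491 1.495
vertex 1.779 0.454 3.229
endloop
endfacet

endsolid


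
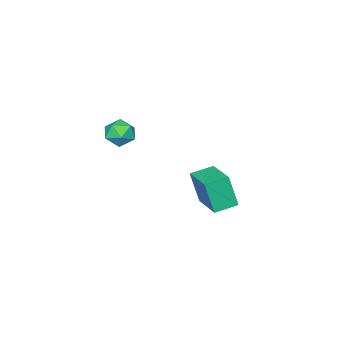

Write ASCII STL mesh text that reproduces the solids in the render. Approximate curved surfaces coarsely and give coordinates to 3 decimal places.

solid 
facet normal -0.886 0.425 0.185
outer loop
vertex -1.853 -2.404 -1.674
vertex -0.978 -0.757 -1.262
vertex -1.97 -1.93 -3.323
endloop
endfacet
facet normal -0.459 -0.862 -0.215
outer loop
vertex -0.942 -2.423 -3.538
vertex -1.853 -2.404 -1.674
vertex -1.97 -1.93 -3.323
endloop
endfacet
facet normal -0.886 0.425 0.185
outer loop
vertex -1.97 -1.93 -3.323
vertex -0.978 -0.757 -1.262
vertex -1.095 -0.283 -2.912
endloop
endfacet
facet normal -0.068 0.276 -0.959
outer loop
vertex -1.095 -0.283 -2.912
vertex -0.942 -2.423 -3.538
vertex -1.97 -1.93 -3.323
endloop
endfacet
facet normal 0.068 -0.276 0.959
outer loop
vertex -1.853 -2.404 -1.674
vertex 0.05 -1.25 -1.477
vertex -0.978 -0.757 -1.262
endloop
endfacet
facet normal -0.458 -0.862 -0.215
outer loop
vertex -0.825 -2.897 -1.888
vertex -1.853 -2.404 -1.674
vertex -0.942 -2.423 -3.538
endloop
endfacet
facet normal 0.068 -0.275 0.959
outer loop
vertex -0.825 -2.897 -1.888
vertex 0.05 -1.25 -1.477
vertex -1.853 -2.404 -1.674
endloop
endfacet
facet normal 0.459 0.862 0.215
outer loop
vertex -0.978 -0.757 -1.262
vertex 0.05 -1.25 -1.477
vertex -1.095 -0.283 -2.912
endloop
endfacet
facet normal -0.067 0.276 -0.959
outer loop
vertex -0.067 -0.776 -3.126
vertex -0.942 -2.423 -3.538
vertex -1.095 -0.283 -2.912
endloop
endfacet
facet normal 0.458 0.862 0.215
outer loop
vertex -1.095 -0.283 -2.912
vertex 0.05 -1.25 -1.477
vertex -0.067 -0.776 -3.126
endloop
endfacet
facet normal 0.886 -0.425 -0.185
outer loop
vertex -0.067 -0.776 -3.126
vertex -0.825 -2.897 -1.888
vertex -0.942 -2.423 -3.538
endloop
endfacet
facet normal 0.886 -0.425 -0.185
outer loop
vertex 0.05 -1.25 -1.477
vertex -0.825 -2.897 -1.888
vertex -0.067 -0.776 -3.126
endloop
endfacet
facet normal -0.081 0.056 0.995
outer loop
vertex 3.716 -2.174 3.593
vertex 3.54 -2.921 3.621
vertex 4.272 -2.697 3.668
endloop
endfacet
facet normal 0.395 0.528 0.752
outer loop
vertex 3.716 -2.174 3.593
vertex 4.272 -2.697 3.668
vertex 4.369 -2.099 3.197
endloop
endfacet
facet normal 0.063 0.956 0.286
outer loop
vertex 3.716 -2.174 3.593
vertex 4.369 -2.099 3.197
vertex 3.696 -1.953 2.858
endloop
endfacet
facet normal -0.618 0.748 0.242
outer loop
vertex 3.716 -2.174 3.593
vertex 3.696 -1.953 2.858
vertex 3.183 -2.461 3.12
endloop
endfacet
facet normal -0.707 0.192 0.680
outer loop
vertex 3.716 -2.174 3.593
vertex 3.183 -2.461 3.12
vertex 3.54 -2.921 3.621
endloop
endfacet
facet normal 0.901 0.169 0.400
outer loop
vertex 4.369 -2.099 3.197
vertex 4.272 -2.697 3.668
vertex 4.597 -2.799 2.98
endloop
endfacet
facet normal 0.131 -0.594 0.793
outer loop
vertex 4.272 -2.697 3.668
vertex 3.54 -2.921 3.621
vertex 4.084 -3.307 3.242
endloop
endfacet
facet normal -0.882 -0.375 0.284
outer loop
vertex 3.54 -2.921 3.621
vertex 3.183 -2.461 3.12
vertex 3.411 -3.161 2.903
endloop
endfacet
facet normal -0.737 0.525 -0.426
outer loop
vertex 3.183 -2.461 3.12
vertex 3.696 -1.953 2.858
vertex 3.508 -2.563 2.432
endloop
endfacet
facet normal 0.365 0.861 -0.353
outer loop
vertex 3.696 -1.953 2.858
vertex 4.369 -2.099 3.197
vertex 4.24 -2.339 2.479
endloop
endfacet
facet normal 0.618 -0.748 -0.242
outer loop
vertex 4.064 -3.086 2.507
vertex 4.597 -2.799 2.98
vertex 4.084 -3.307 3.242
endloop
endfacet
facet normal -0.063 -0.956 -0.286
outer loop
vertex 4.064 -3.086 2.507
vertex 4.084 -3.307 3.242
vertex 3.411 -3.161 2.903
endloop
endfacet
facet normal -0.395 -0.528 -0.752
outer loop
vertex 4.064 -3.086 2.507
vertex 3.411 -3.161 2.903
vertex 3.508 -2.563 2.432
endloop
endfacet
facet normal 0.081 -0.056 -0.995
outer loop
vertex 4.064 -3.086 2.507
vertex 3.508 -2.563 2.432
vertex 4.24 -2.339 2.479
endloop
endfacet
facet normal 0.707 -0.192 -0.680
outer loop
vertex 4.064 -3.086 2.507
vertex 4.24 -2.339 2.479
vertex 4.597 -2.799 2.98
endloop
endfacet
facet normal 0.737 -0.525 0.426
outer loop
vertex 4.084 -3.307 3.242
vertex 4.597 -2.799 2.98
vertex 4.272 -2.697 3.668
endloop
endfacet
facet normal -0.365 -0.861 0.353
outer loop
vertex 3.411 -3.161 2.903
vertex 4.084 -3.307 3.242
vertex 3.54 -2.921 3.621
endloop
endfacet
facet normal -0.901 -0.169 -0.400
outer loop
vertex 3.508 -2.563 2.432
vertex 3.411 -3.161 2.903
vertex 3.183 -2.461 3.12
endloop
endfacet
facet normal -0.131 0.594 -0.793
outer loop
vertex 4.24 -2.339 2.479
vertex 3.508 -2.563 2.432
vertex 3.696 -1.953 2.858
endloop
endfacet
facet normal 0.882 0.375 -0.284
outer loop
vertex 4.597 -2.799 2.98
vertex 4.24 -2.339 2.479
vertex 4.369 -2.099 3.197
endloop
endfacet

endsolid


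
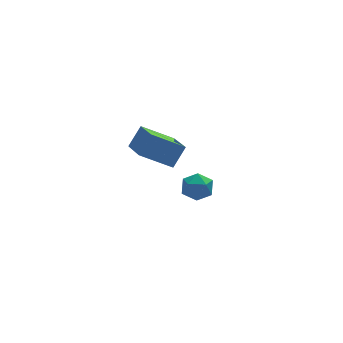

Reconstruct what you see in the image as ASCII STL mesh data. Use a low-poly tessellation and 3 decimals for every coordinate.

solid 
facet normal -0.545 -0.287 -0.788
outer loop
vertex -1.69 -3.807 2.06
vertex -3.149 -3.493 2.955
vertex -1.701 -2.02 1.416
endloop
endfacet
facet normal 0.839 -0.180 -0.514
outer loop
vertex -1.031 -1.667 2.385
vertex -1.69 -3.807 2.06
vertex -1.701 -2.02 1.416
endloop
endfacet
facet normal -0.545 -0.287 -0.788
outer loop
vertex -1.701 -2.02 1.416
vertex -3.149 -3.493 2.955
vertex -3.16 -1.706 2.311
endloop
endfacet
facet normal -0.005 0.941 -0.339
outer loop
vertex -3.16 -1.706 2.311
vertex -1.031 -1.667 2.385
vertex -1.701 -2.02 1.416
endloop
endfacet
facet normal 0.005 -0.941 0.339
outer loop
vertex -1.69 -3.807 2.06
vertex -2.479 -3.14 3.924
vertex -3.149 -3.493 2.955
endloop
endfacet
facet normal 0.839 -0.180 -0.514
outer loop
vertex -1.02 -3.454 3.029
vertex -1.69 -3.807 2.06
vertex -1.031 -1.667 2.385
endloop
endfacet
facet normal 0.005 -0.941 0.339
outer loop
vertex -1.02 -3.454 3.029
vertex -2.479 -3.14 3.924
vertex -1.69 -3.807 2.06
endloop
endfacet
facet normal -0.839 0.180 0.514
outer loop
vertex -3.149 -3.493 2.955
vertex -2.479 -3.14 3.924
vertex -3.16 -1.706 2.311
endloop
endfacet
facet normal -0.005 0.941 -0.339
outer loop
vertex -2.49 -1.353 3.28
vertex -1.031 -1.667 2.385
vertex -3.16 -1.706 2.311
endloop
endfacet
facet normal -0.839 0.180 0.514
outer loop
vertex -3.16 -1.706 2.311
vertex -2.479 -3.14 3.924
vertex -2.49 -1.353 3.28
endloop
endfacet
facet normal 0.545 0.287 0.788
outer loop
vertex -2.49 -1.353 3.28
vertex -1.02 -3.454 3.029
vertex -1.031 -1.667 2.385
endloop
endfacet
facet normal 0.545 0.287 0.788
outer loop
vertex -2.479 -3.14 3.924
vertex -1.02 -3.454 3.029
vertex -2.49 -1.353 3.28
endloop
endfacet
facet normal -0.796 0.547 -0.259
outer loop
vertex 0.478 1.129 -3.448
vertex -0.049 0.48 -3.199
vertex 0.187 1.094 -2.626
endloop
endfacet
facet normal -0.257 0.965 -0.050
outer loop
vertex 0.478 1.129 -3.448
vertex 0.187 1.094 -2.626
vertex 1.018 1.307 -2.785
endloop
endfacet
facet normal 0.304 0.829 -0.470
outer loop
vertex 0.478 1.129 -3.448
vertex 1.018 1.307 -2.785
vertex 1.296 0.824 -3.457
endloop
endfacet
facet normal 0.111 0.326 -0.939
outer loop
vertex 0.478 1.129 -3.448
vertex 1.296 0.824 -3.457
vertex 0.636 0.313 -3.713
endloop
endfacet
facet normal -0.569 0.152 -0.808
outer loop
vertex 0.478 1.129 -3.448
vertex 0.636 0.313 -3.713
vertex -0.049 0.48 -3.199
endloop
endfacet
facet normal -0.082 0.782 0.618
outer loop
vertex 1.018 1.307 -2.785
vertex 0.187 1.094 -2.626
vertex 0.824 0.767 -2.127
endloop
endfacet
facet normal -0.954 0.107 0.279
outer loop
vertex 0.187 1.094 -2.626
vertex -0.049 0.48 -3.199
vertex 0.164 0.256 -2.383
endloop
endfacet
facet normal -0.587 -0.532 -0.610
outer loop
vertex -0.049 0.48 -3.199
vertex 0.636 0.313 -3.713
vertex 0.442 -0.227 -3.055
endloop
endfacet
facet normal 0.513 -0.252 -0.820
outer loop
vertex 0.636 0.313 -3.713
vertex 1.296 0.824 -3.457
vertex 1.273 -0.014 -3.214
endloop
endfacet
facet normal 0.826 0.561 -0.062
outer loop
vertex 1.296 0.824 -3.457
vertex 1.018 1.307 -2.785
vertex 1.509 0.6 -2.641
endloop
endfacet
facet normal -0.111 -0.326 0.939
outer loop
vertex 0.982 -0.049 -2.392
vertex 0.824 0.767 -2.127
vertex 0.164 0.256 -2.383
endloop
endfacet
facet normal -0.304 -0.829 0.470
outer loop
vertex 0.982 -0.049 -2.392
vertex 0.164 0.256 -2.383
vertex 0.442 -0.227 -3.055
endloop
endfacet
facet normal 0.257 -0.965 0.050
outer loop
vertex 0.982 -0.049 -2.392
vertex 0.442 -0.227 -3.055
vertex 1.273 -0.014 -3.214
endloop
endfacet
facet normal 0.796 -0.547 0.259
outer loop
vertex 0.982 -0.049 -2.392
vertex 1.273 -0.014 -3.214
vertex 1.509 0.6 -2.641
endloop
endfacet
facet normal 0.569 -0.152 0.808
outer loop
vertex 0.982 -0.049 -2.392
vertex 1.509 0.6 -2.641
vertex 0.824 0.767 -2.127
endloop
endfacet
facet normal -0.513 0.252 0.820
outer loop
vertex 0.164 0.256 -2.383
vertex 0.824 0.767 -2.127
vertex 0.187 1.094 -2.626
endloop
endfacet
facet normal -0.826 -0.561 0.062
outer loop
vertex 0.442 -0.227 -3.055
vertex 0.164 0.256 -2.383
vertex -0.049 0.48 -3.199
endloop
endfacet
facet normal 0.082 -0.782 -0.618
outer loop
vertex 1.273 -0.014 -3.214
vertex 0.442 -0.227 -3.055
vertex 0.636 0.313 -3.713
endloop
endfacet
facet normal 0.954 -0.107 -0.279
outer loop
vertex 1.509 0.6 -2.641
vertex 1.273 -0.014 -3.214
vertex 1.296 0.824 -3.457
endloop
endfacet
facet normal 0.587 0.532 0.610
outer loop
vertex 0.824 0.767 -2.127
vertex 1.509 0.6 -2.641
vertex 1.018 1.307 -2.785
endloop
endfacet

endsolid


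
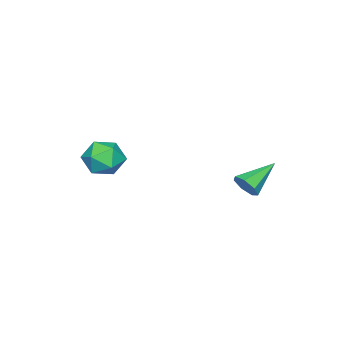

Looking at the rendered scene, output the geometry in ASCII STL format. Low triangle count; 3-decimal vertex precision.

solid 
facet normal 0.843 -0.276 -0.461
outer loop
vertex 2.108 3.752 2.949
vertex 1.832 3.64 2.511
vertex 2.058 4.098 2.65
endloop
endfacet
facet normal 0.222 0.656 0.722
outer loop
vertex 2.108 3.752 2.949
vertex 2.058 4.098 2.65
vertex 0.668 4.02 3.149
endloop
endfacet
facet normal 0.843 -0.275 -0.463
outer loop
vertex 2.058 4.098 2.65
vertex 1.832 3.64 2.511
vertex 1.837 4.099 2.247
endloop
endfacet
facet normal -0.046 0.999 0.028
outer loop
vertex 2.058 4.098 2.65
vertex 1.837 4.099 2.247
vertex 0.668 4.02 3.149
endloop
endfacet
facet normal 0.842 -0.276 -0.463
outer loop
vertex 1.837 4.099 2.247
vertex 1.832 3.64 2.511
vertex 1.612 3.754 2.043
endloop
endfacet
facet normal -0.488 0.658 -0.574
outer loop
vertex 1.837 4.099 2.247
vertex 1.612 3.754 2.043
vertex 0.668 4.02 3.149
endloop
endfacet
facet normal 0.843 -0.274 -0.463
outer loop
vertex 1.612 3.754 2.043
vertex 1.832 3.64 2.511
vertex 1.553 3.322 2.191
endloop
endfacet
facet normal -0.769 -0.111 -0.630
outer loop
vertex 1.612 3.754 2.043
vertex 1.553 3.322 2.191
vertex 0.668 4.02 3.149
endloop
endfacet
facet normal 0.843 -0.277 -0.461
outer loop
vertex 1.553 3.322 2.191
vertex 1.832 3.64 2.511
vertex 1.703 3.13 2.581
endloop
endfacet
facet normal -0.679 -0.728 -0.097
outer loop
vertex 1.553 3.322 2.191
vertex 1.703 3.13 2.581
vertex 0.668 4.02 3.149
endloop
endfacet
facet normal 0.843 -0.277 -0.461
outer loop
vertex 1.703 3.13 2.581
vertex 1.832 3.64 2.511
vertex 1.95 3.322 2.918
endloop
endfacet
facet normal -0.284 -0.728 0.623
outer loop
vertex 1.703 3.13 2.581
vertex 1.95 3.322 2.918
vertex 0.668 4.02 3.149
endloop
endfacet
facet normal 0.843 -0.277 -0.461
outer loop
vertex 1.95 3.322 2.918
vertex 1.832 3.64 2.511
vertex 2.108 3.752 2.949
endloop
endfacet
facet normal 0.116 -0.114 0.987
outer loop
vertex 1.95 3.322 2.918
vertex 2.108 3.752 2.949
vertex 0.668 4.02 3.149
endloop
endfacet
facet normal -0.551 -0.501 0.667
outer loop
vertex 2.983 -0.495 3.795
vertex 3.148 -1.162 3.431
vertex 3.609 -0.907 4.003
endloop
endfacet
facet normal -0.264 0.084 0.961
outer loop
vertex 2.983 -0.495 3.795
vertex 3.609 -0.907 4.003
vertex 3.654 -0.132 3.948
endloop
endfacet
facet normal -0.485 0.648 0.587
outer loop
vertex 2.983 -0.495 3.795
vertex 3.654 -0.132 3.948
vertex 3.219 0.092 3.342
endloop
endfacet
facet normal -0.908 0.414 0.063
outer loop
vertex 2.983 -0.495 3.795
vertex 3.219 0.092 3.342
vertex 2.907 -0.545 3.023
endloop
endfacet
facet normal -0.949 -0.296 0.113
outer loop
vertex 2.983 -0.495 3.795
vertex 2.907 -0.545 3.023
vertex 3.148 -1.162 3.431
endloop
endfacet
facet normal 0.447 0.037 0.894
outer loop
vertex 3.654 -0.132 3.948
vertex 3.609 -0.907 4.003
vertex 4.233 -0.575 3.677
endloop
endfacet
facet normal -0.019 -0.907 0.420
outer loop
vertex 3.609 -0.907 4.003
vertex 3.148 -1.162 3.431
vertex 3.921 -1.212 3.358
endloop
endfacet
facet normal -0.664 -0.575 -0.478
outer loop
vertex 3.148 -1.162 3.431
vertex 2.907 -0.545 3.023
vertex 3.486 -0.988 2.752
endloop
endfacet
facet normal -0.598 0.573 -0.560
outer loop
vertex 2.907 -0.545 3.023
vertex 3.219 0.092 3.342
vertex 3.531 -0.213 2.697
endloop
endfacet
facet normal 0.089 0.953 0.289
outer loop
vertex 3.219 0.092 3.342
vertex 3.654 -0.132 3.948
vertex 3.992 0.042 3.269
endloop
endfacet
facet normal 0.908 -0.414 -0.063
outer loop
vertex 4.157 -0.625 2.905
vertex 4.233 -0.575 3.677
vertex 3.921 -1.212 3.358
endloop
endfacet
facet normal 0.485 -0.648 -0.587
outer loop
vertex 4.157 -0.625 2.905
vertex 3.921 -1.212 3.358
vertex 3.486 -0.988 2.752
endloop
endfacet
facet normal 0.264 -0.084 -0.961
outer loop
vertex 4.157 -0.625 2.905
vertex 3.486 -0.988 2.752
vertex 3.531 -0.213 2.697
endloop
endfacet
facet normal 0.551 0.501 -0.667
outer loop
vertex 4.157 -0.625 2.905
vertex 3.531 -0.213 2.697
vertex 3.992 0.042 3.269
endloop
endfacet
facet normal 0.949 0.296 -0.113
outer loop
vertex 4.157 -0.625 2.905
vertex 3.992 0.042 3.269
vertex 4.233 -0.575 3.677
endloop
endfacet
facet normal 0.598 -0.573 0.560
outer loop
vertex 3.921 -1.212 3.358
vertex 4.233 -0.575 3.677
vertex 3.609 -0.907 4.003
endloop
endfacet
facet normal -0.089 -0.953 -0.289
outer loop
vertex 3.486 -0.988 2.752
vertex 3.921 -1.212 3.358
vertex 3.148 -1.162 3.431
endloop
endfacet
facet normal -0.447 -0.037 -0.894
outer loop
vertex 3.531 -0.213 2.697
vertex 3.486 -0.988 2.752
vertex 2.907 -0.545 3.023
endloop
endfacet
facet normal 0.019 0.907 -0.420
outer loop
vertex 3.992 0.042 3.269
vertex 3.531 -0.213 2.697
vertex 3.219 0.092 3.342
endloop
endfacet
facet normal 0.664 0.575 0.478
outer loop
vertex 4.233 -0.575 3.677
vertex 3.992 0.042 3.269
vertex 3.654 -0.132 3.948
endloop
endfacet

endsolid


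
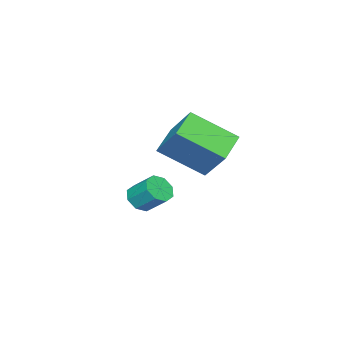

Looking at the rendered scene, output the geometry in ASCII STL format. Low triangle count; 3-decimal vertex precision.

solid 
facet normal -0.910 -0.122 0.396
outer loop
vertex -1.207 2.015 0.895
vertex -0.815 3.03 2.109
vertex -1.861 3.515 -0.147
endloop
endfacet
facet normal -0.240 -0.622 -0.745
outer loop
vertex -0.705 3.67 -0.649
vertex -1.207 2.015 0.895
vertex -1.861 3.515 -0.147
endloop
endfacet
facet normal -0.910 -0.122 0.396
outer loop
vertex -1.861 3.515 -0.147
vertex -0.815 3.03 2.109
vertex -1.469 4.53 1.067
endloop
endfacet
facet normal -0.337 0.773 -0.537
outer loop
vertex -1.469 4.53 1.067
vertex -0.705 3.67 -0.649
vertex -1.861 3.515 -0.147
endloop
endfacet
facet normal 0.337 -0.773 0.537
outer loop
vertex -1.207 2.015 0.895
vertex 0.341 3.185 1.607
vertex -0.815 3.03 2.109
endloop
endfacet
facet normal -0.240 -0.622 -0.745
outer loop
vertex -0.051 2.17 0.393
vertex -1.207 2.015 0.895
vertex -0.705 3.67 -0.649
endloop
endfacet
facet normal 0.337 -0.773 0.537
outer loop
vertex -0.051 2.17 0.393
vertex 0.341 3.185 1.607
vertex -1.207 2.015 0.895
endloop
endfacet
facet normal 0.240 0.622 0.745
outer loop
vertex -0.815 3.03 2.109
vertex 0.341 3.185 1.607
vertex -1.469 4.53 1.067
endloop
endfacet
facet normal -0.337 0.773 -0.537
outer loop
vertex -0.313 4.685 0.565
vertex -0.705 3.67 -0.649
vertex -1.469 4.53 1.067
endloop
endfacet
facet normal 0.240 0.622 0.745
outer loop
vertex -1.469 4.53 1.067
vertex 0.341 3.185 1.607
vertex -0.313 4.685 0.565
endloop
endfacet
facet normal 0.910 0.122 -0.396
outer loop
vertex -0.313 4.685 0.565
vertex -0.051 2.17 0.393
vertex -0.705 3.67 -0.649
endloop
endfacet
facet normal 0.910 0.122 -0.396
outer loop
vertex 0.341 3.185 1.607
vertex -0.051 2.17 0.393
vertex -0.313 4.685 0.565
endloop
endfacet
facet normal -0.018 -0.751 -0.660
outer loop
vertex -1.213 0.225 -2.968
vertex -1.81 0.367 -3.113
vertex -1.245 0.543 -3.329
endloop
endfacet
facet normal 0.998 0.030 -0.062
outer loop
vertex -1.213 0.225 -2.968
vertex -1.245 0.543 -3.329
vertex -1.193 1.052 -2.242
endloop
endfacet
facet normal 0.998 0.030 -0.062
outer loop
vertex -1.193 1.052 -2.242
vertex -1.245 0.543 -3.329
vertex -1.225 1.37 -2.604
endloop
endfacet
facet normal 0.018 0.752 0.659
outer loop
vertex -1.193 1.052 -2.242
vertex -1.225 1.37 -2.604
vertex -1.79 1.193 -2.387
endloop
endfacet
facet normal -0.018 -0.751 -0.660
outer loop
vertex -1.245 0.543 -3.329
vertex -1.81 0.367 -3.113
vertex -1.608 0.758 -3.564
endloop
endfacet
facet normal 0.659 0.487 -0.573
outer loop
vertex -1.245 0.543 -3.329
vertex -1.608 0.758 -3.564
vertex -1.225 1.37 -2.604
endloop
endfacet
facet normal 0.658 0.488 -0.574
outer loop
vertex -1.225 1.37 -2.604
vertex -1.608 0.758 -3.564
vertex -1.588 1.584 -2.838
endloop
endfacet
facet normal 0.018 0.751 0.660
outer loop
vertex -1.225 1.37 -2.604
vertex -1.588 1.584 -2.838
vertex -1.79 1.193 -2.387
endloop
endfacet
facet normal -0.018 -0.752 -0.659
outer loop
vertex -1.608 0.758 -3.564
vertex -1.81 0.367 -3.113
vertex -2.089 0.743 -3.534
endloop
endfacet
facet normal -0.067 0.660 -0.749
outer loop
vertex -1.608 0.758 -3.564
vertex -2.089 0.743 -3.534
vertex -1.588 1.584 -2.838
endloop
endfacet
facet normal -0.066 0.659 -0.749
outer loop
vertex -1.588 1.584 -2.838
vertex -2.089 0.743 -3.534
vertex -2.069 1.57 -2.808
endloop
endfacet
facet normal 0.019 0.751 0.660
outer loop
vertex -1.588 1.584 -2.838
vertex -2.069 1.57 -2.808
vertex -1.79 1.193 -2.387
endloop
endfacet
facet normal -0.017 -0.751 -0.660
outer loop
vertex -2.089 0.743 -3.534
vertex -1.81 0.367 -3.113
vertex -2.407 0.508 -3.258
endloop
endfacet
facet normal -0.752 0.445 -0.487
outer loop
vertex -2.089 0.743 -3.534
vertex -2.407 0.508 -3.258
vertex -2.069 1.57 -2.808
endloop
endfacet
facet normal -0.752 0.445 -0.487
outer loop
vertex -2.069 1.57 -2.808
vertex -2.407 0.508 -3.258
vertex -2.387 1.335 -2.532
endloop
endfacet
facet normal 0.018 0.751 0.660
outer loop
vertex -2.069 1.57 -2.808
vertex -2.387 1.335 -2.532
vertex -1.79 1.193 -2.387
endloop
endfacet
facet normal -0.018 -0.752 -0.659
outer loop
vertex -2.407 0.508 -3.258
vertex -1.81 0.367 -3.113
vertex -2.375 0.19 -2.896
endloop
endfacet
facet normal -0.998 -0.030 0.062
outer loop
vertex -2.407 0.508 -3.258
vertex -2.375 0.19 -2.896
vertex -2.387 1.335 -2.532
endloop
endfacet
facet normal -0.998 -0.030 0.062
outer loop
vertex -2.387 1.335 -2.532
vertex -2.375 0.19 -2.896
vertex -2.355 1.017 -2.171
endloop
endfacet
facet normal 0.018 0.751 0.660
outer loop
vertex -2.387 1.335 -2.532
vertex -2.355 1.017 -2.171
vertex -1.79 1.193 -2.387
endloop
endfacet
facet normal -0.018 -0.751 -0.660
outer loop
vertex -2.375 0.19 -2.896
vertex -1.81 0.367 -3.113
vertex -2.012 -0.024 -2.662
endloop
endfacet
facet normal -0.658 -0.488 0.574
outer loop
vertex -2.375 0.19 -2.896
vertex -2.012 -0.024 -2.662
vertex -2.355 1.017 -2.171
endloop
endfacet
facet normal -0.659 -0.487 0.573
outer loop
vertex -2.355 1.017 -2.171
vertex -2.012 -0.024 -2.662
vertex -1.992 0.802 -1.936
endloop
endfacet
facet normal 0.018 0.751 0.660
outer loop
vertex -2.355 1.017 -2.171
vertex -1.992 0.802 -1.936
vertex -1.79 1.193 -2.387
endloop
endfacet
facet normal -0.019 -0.751 -0.660
outer loop
vertex -2.012 -0.024 -2.662
vertex -1.81 0.367 -3.113
vertex -1.531 -0.01 -2.692
endloop
endfacet
facet normal 0.066 -0.660 0.749
outer loop
vertex -2.012 -0.024 -2.662
vertex -1.531 -0.01 -2.692
vertex -1.992 0.802 -1.936
endloop
endfacet
facet normal 0.067 -0.659 0.749
outer loop
vertex -1.992 0.802 -1.936
vertex -1.531 -0.01 -2.692
vertex -1.511 0.817 -1.966
endloop
endfacet
facet normal 0.018 0.752 0.659
outer loop
vertex -1.992 0.802 -1.936
vertex -1.511 0.817 -1.966
vertex -1.79 1.193 -2.387
endloop
endfacet
facet normal -0.018 -0.751 -0.660
outer loop
vertex -1.531 -0.01 -2.692
vertex -1.81 0.367 -3.113
vertex -1.213 0.225 -2.968
endloop
endfacet
facet normal 0.752 -0.445 0.487
outer loop
vertex -1.531 -0.01 -2.692
vertex -1.213 0.225 -2.968
vertex -1.511 0.817 -1.966
endloop
endfacet
facet normal 0.752 -0.445 0.487
outer loop
vertex -1.511 0.817 -1.966
vertex -1.213 0.225 -2.968
vertex -1.193 1.052 -2.242
endloop
endfacet
facet normal 0.017 0.751 0.660
outer loop
vertex -1.511 0.817 -1.966
vertex -1.193 1.052 -2.242
vertex -1.79 1.193 -2.387
endloop
endfacet

endsolid


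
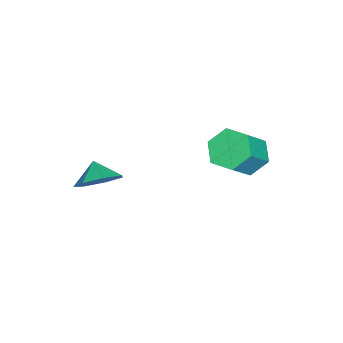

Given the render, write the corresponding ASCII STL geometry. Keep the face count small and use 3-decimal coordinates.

solid 
facet normal 0.633 0.439 -0.638
outer loop
vertex 3.021 -2.672 -1.925
vertex 2.186 -2.244 -2.459
vertex 2.737 -1.83 -1.628
endloop
endfacet
facet normal 0.084 -0.306 0.948
outer loop
vertex 3.021 -2.672 -1.925
vertex 2.737 -1.83 -1.628
vertex 1.534 -2.696 -1.801
endloop
endfacet
facet normal 0.632 0.439 -0.638
outer loop
vertex 2.737 -1.83 -1.628
vertex 2.186 -2.244 -2.459
vertex 2.038 -1.3 -1.956
endloop
endfacet
facet normal -0.283 0.206 0.937
outer loop
vertex 2.737 -1.83 -1.628
vertex 2.038 -1.3 -1.956
vertex 1.534 -2.696 -1.801
endloop
endfacet
facet normal 0.632 0.439 -0.639
outer loop
vertex 2.038 -1.3 -1.956
vertex 2.186 -2.244 -2.459
vertex 1.449 -1.481 -2.663
endloop
endfacet
facet normal -0.764 0.337 0.550
outer loop
vertex 2.038 -1.3 -1.956
vertex 1.449 -1.481 -2.663
vertex 1.534 -2.696 -1.801
endloop
endfacet
facet normal 0.632 0.440 -0.639
outer loop
vertex 1.449 -1.481 -2.663
vertex 2.186 -2.244 -2.459
vertex 1.416 -2.237 -3.216
endloop
endfacet
facet normal -0.997 -0.014 0.079
outer loop
vertex 1.449 -1.481 -2.663
vertex 1.416 -2.237 -3.216
vertex 1.534 -2.696 -1.801
endloop
endfacet
facet normal 0.632 0.439 -0.639
outer loop
vertex 1.416 -2.237 -3.216
vertex 2.186 -2.244 -2.459
vertex 1.962 -2.998 -3.199
endloop
endfacet
facet normal -0.805 -0.580 -0.121
outer loop
vertex 1.416 -2.237 -3.216
vertex 1.962 -2.998 -3.199
vertex 1.534 -2.696 -1.801
endloop
endfacet
facet normal 0.633 0.438 -0.638
outer loop
vertex 1.962 -2.998 -3.199
vertex 2.186 -2.244 -2.459
vertex 2.676 -3.192 -2.624
endloop
endfacet
facet normal -0.335 -0.937 0.100
outer loop
vertex 1.962 -2.998 -3.199
vertex 2.676 -3.192 -2.624
vertex 1.534 -2.696 -1.801
endloop
endfacet
facet normal 0.633 0.438 -0.638
outer loop
vertex 2.676 -3.192 -2.624
vertex 2.186 -2.244 -2.459
vertex 3.021 -2.672 -1.925
endloop
endfacet
facet normal 0.061 -0.815 0.576
outer loop
vertex 2.676 -3.192 -2.624
vertex 3.021 -2.672 -1.925
vertex 1.534 -2.696 -1.801
endloop
endfacet
facet normal -0.654 0.248 -0.715
outer loop
vertex -2.393 3.024 -4.835
vertex -3.204 2.674 -4.214
vertex -2.882 3.703 -4.152
endloop
endfacet
facet normal 0.606 0.737 -0.299
outer loop
vertex -2.393 3.024 -4.835
vertex -2.882 3.703 -4.152
vertex -1.104 2.536 -3.427
endloop
endfacet
facet normal 0.606 0.737 -0.299
outer loop
vertex -1.104 2.536 -3.427
vertex -2.882 3.703 -4.152
vertex -1.593 3.215 -2.745
endloop
endfacet
facet normal 0.654 -0.248 0.715
outer loop
vertex -1.104 2.536 -3.427
vertex -1.593 3.215 -2.745
vertex -1.916 2.186 -2.806
endloop
endfacet
facet normal -0.654 0.248 -0.715
outer loop
vertex -2.882 3.703 -4.152
vertex -3.204 2.674 -4.214
vertex -3.693 3.353 -3.531
endloop
endfacet
facet normal -0.089 0.913 0.398
outer loop
vertex -2.882 3.703 -4.152
vertex -3.693 3.353 -3.531
vertex -1.593 3.215 -2.745
endloop
endfacet
facet normal -0.089 0.913 0.398
outer loop
vertex -1.593 3.215 -2.745
vertex -3.693 3.353 -3.531
vertex -2.404 2.865 -2.123
endloop
endfacet
facet normal 0.655 -0.248 0.714
outer loop
vertex -1.593 3.215 -2.745
vertex -2.404 2.865 -2.123
vertex -1.916 2.186 -2.806
endloop
endfacet
facet normal -0.654 0.248 -0.715
outer loop
vertex -3.693 3.353 -3.531
vertex -3.204 2.674 -4.214
vertex -4.016 2.324 -3.593
endloop
endfacet
facet normal -0.695 0.176 0.697
outer loop
vertex -3.693 3.353 -3.531
vertex -4.016 2.324 -3.593
vertex -2.404 2.865 -2.123
endloop
endfacet
facet normal -0.695 0.176 0.697
outer loop
vertex -2.404 2.865 -2.123
vertex -4.016 2.324 -3.593
vertex -2.727 1.836 -2.185
endloop
endfacet
facet normal 0.654 -0.248 0.714
outer loop
vertex -2.404 2.865 -2.123
vertex -2.727 1.836 -2.185
vertex -1.916 2.186 -2.806
endloop
endfacet
facet normal -0.654 0.248 -0.715
outer loop
vertex -4.016 2.324 -3.593
vertex -3.204 2.674 -4.214
vertex -3.527 1.645 -4.275
endloop
endfacet
facet normal -0.606 -0.737 0.299
outer loop
vertex -4.016 2.324 -3.593
vertex -3.527 1.645 -4.275
vertex -2.727 1.836 -2.185
endloop
endfacet
facet normal -0.606 -0.737 0.299
outer loop
vertex -2.727 1.836 -2.185
vertex -3.527 1.645 -4.275
vertex -2.238 1.157 -2.868
endloop
endfacet
facet normal 0.654 -0.248 0.715
outer loop
vertex -2.727 1.836 -2.185
vertex -2.238 1.157 -2.868
vertex -1.916 2.186 -2.806
endloop
endfacet
facet normal -0.655 0.248 -0.714
outer loop
vertex -3.527 1.645 -4.275
vertex -3.204 2.674 -4.214
vertex -2.716 1.995 -4.897
endloop
endfacet
facet normal 0.089 -0.913 -0.398
outer loop
vertex -3.527 1.645 -4.275
vertex -2.716 1.995 -4.897
vertex -2.238 1.157 -2.868
endloop
endfacet
facet normal 0.089 -0.913 -0.398
outer loop
vertex -2.238 1.157 -2.868
vertex -2.716 1.995 -4.897
vertex -1.427 1.507 -3.489
endloop
endfacet
facet normal 0.654 -0.248 0.715
outer loop
vertex -2.238 1.157 -2.868
vertex -1.427 1.507 -3.489
vertex -1.916 2.186 -2.806
endloop
endfacet
facet normal -0.654 0.248 -0.714
outer loop
vertex -2.716 1.995 -4.897
vertex -3.204 2.674 -4.214
vertex -2.393 3.024 -4.835
endloop
endfacet
facet normal 0.695 -0.176 -0.697
outer loop
vertex -2.716 1.995 -4.897
vertex -2.393 3.024 -4.835
vertex -1.427 1.507 -3.489
endloop
endfacet
facet normal 0.695 -0.176 -0.697
outer loop
vertex -1.427 1.507 -3.489
vertex -2.393 3.024 -4.835
vertex -1.104 2.536 -3.427
endloop
endfacet
facet normal 0.654 -0.248 0.715
outer loop
vertex -1.427 1.507 -3.489
vertex -1.104 2.536 -3.427
vertex -1.916 2.186 -2.806
endloop
endfacet

endsolid


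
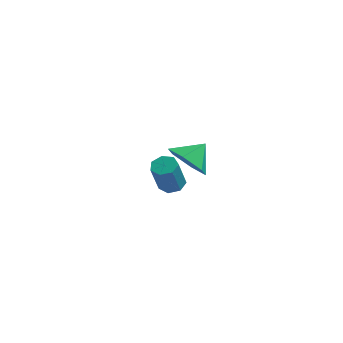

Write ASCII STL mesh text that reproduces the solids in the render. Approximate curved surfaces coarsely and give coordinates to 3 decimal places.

solid 
facet normal 0.135 0.326 -0.936
outer loop
vertex 0.849 -2.398 2.754
vertex 0.593 -2.834 2.565
vertex 0.385 -2.355 2.702
endloop
endfacet
facet normal 0.049 0.940 0.336
outer loop
vertex 0.849 -2.398 2.754
vertex 0.385 -2.355 2.702
vertex 0.662 -2.85 4.045
endloop
endfacet
facet normal 0.050 0.940 0.336
outer loop
vertex 0.662 -2.85 4.045
vertex 0.385 -2.355 2.702
vertex 0.199 -2.807 3.993
endloop
endfacet
facet normal -0.135 -0.328 0.935
outer loop
vertex 0.662 -2.85 4.045
vertex 0.199 -2.807 3.993
vertex 0.407 -3.286 3.855
endloop
endfacet
facet normal 0.135 0.326 -0.936
outer loop
vertex 0.385 -2.355 2.702
vertex 0.593 -2.834 2.565
vertex 0.078 -2.673 2.547
endloop
endfacet
facet normal -0.743 0.658 0.123
outer loop
vertex 0.385 -2.355 2.702
vertex 0.078 -2.673 2.547
vertex 0.199 -2.807 3.993
endloop
endfacet
facet normal -0.743 0.657 0.123
outer loop
vertex 0.199 -2.807 3.993
vertex 0.078 -2.673 2.547
vertex -0.108 -3.125 3.837
endloop
endfacet
facet normal -0.135 -0.328 0.935
outer loop
vertex 0.199 -2.807 3.993
vertex -0.108 -3.125 3.837
vertex 0.407 -3.286 3.855
endloop
endfacet
facet normal 0.135 0.327 -0.935
outer loop
vertex 0.078 -2.673 2.547
vertex 0.593 -2.834 2.565
vertex 0.159 -3.112 2.405
endloop
endfacet
facet normal -0.976 -0.121 -0.183
outer loop
vertex 0.078 -2.673 2.547
vertex 0.159 -3.112 2.405
vertex -0.108 -3.125 3.837
endloop
endfacet
facet normal -0.976 -0.121 -0.183
outer loop
vertex -0.108 -3.125 3.837
vertex 0.159 -3.112 2.405
vertex -0.027 -3.564 3.695
endloop
endfacet
facet normal -0.135 -0.327 0.935
outer loop
vertex -0.108 -3.125 3.837
vertex -0.027 -3.564 3.695
vertex 0.407 -3.286 3.855
endloop
endfacet
facet normal 0.135 0.328 -0.935
outer loop
vertex 0.159 -3.112 2.405
vertex 0.593 -2.834 2.565
vertex 0.567 -3.342 2.383
endloop
endfacet
facet normal -0.474 -0.807 -0.351
outer loop
vertex 0.159 -3.112 2.405
vertex 0.567 -3.342 2.383
vertex -0.027 -3.564 3.695
endloop
endfacet
facet normal -0.473 -0.808 -0.351
outer loop
vertex -0.027 -3.564 3.695
vertex 0.567 -3.342 2.383
vertex 0.381 -3.794 3.674
endloop
endfacet
facet normal -0.136 -0.326 0.935
outer loop
vertex -0.027 -3.564 3.695
vertex 0.381 -3.794 3.674
vertex 0.407 -3.286 3.855
endloop
endfacet
facet normal 0.134 0.328 -0.935
outer loop
vertex 0.567 -3.342 2.383
vertex 0.593 -2.834 2.565
vertex 0.995 -3.189 2.498
endloop
endfacet
facet normal 0.386 -0.887 -0.255
outer loop
vertex 0.567 -3.342 2.383
vertex 0.995 -3.189 2.498
vertex 0.381 -3.794 3.674
endloop
endfacet
facet normal 0.386 -0.887 -0.254
outer loop
vertex 0.381 -3.794 3.674
vertex 0.995 -3.189 2.498
vertex 0.808 -3.641 3.789
endloop
endfacet
facet normal -0.135 -0.326 0.936
outer loop
vertex 0.381 -3.794 3.674
vertex 0.808 -3.641 3.789
vertex 0.407 -3.286 3.855
endloop
endfacet
facet normal 0.135 0.329 -0.935
outer loop
vertex 0.995 -3.189 2.498
vertex 0.593 -2.834 2.565
vertex 1.12 -2.769 2.664
endloop
endfacet
facet normal 0.954 -0.297 0.034
outer loop
vertex 0.995 -3.189 2.498
vertex 1.12 -2.769 2.664
vertex 0.808 -3.641 3.789
endloop
endfacet
facet normal 0.954 -0.299 0.033
outer loop
vertex 0.808 -3.641 3.789
vertex 1.12 -2.769 2.664
vertex 0.934 -3.221 3.954
endloop
endfacet
facet normal -0.135 -0.327 0.935
outer loop
vertex 0.808 -3.641 3.789
vertex 0.934 -3.221 3.954
vertex 0.407 -3.286 3.855
endloop
endfacet
facet normal 0.136 0.326 -0.936
outer loop
vertex 1.12 -2.769 2.664
vertex 0.593 -2.834 2.565
vertex 0.849 -2.398 2.754
endloop
endfacet
facet normal 0.804 0.515 0.297
outer loop
vertex 1.12 -2.769 2.664
vertex 0.849 -2.398 2.754
vertex 0.934 -3.221 3.954
endloop
endfacet
facet normal 0.803 0.516 0.297
outer loop
vertex 0.934 -3.221 3.954
vertex 0.849 -2.398 2.754
vertex 0.662 -2.85 4.045
endloop
endfacet
facet normal -0.135 -0.328 0.935
outer loop
vertex 0.934 -3.221 3.954
vertex 0.662 -2.85 4.045
vertex 0.407 -3.286 3.855
endloop
endfacet
facet normal -0.491 -0.649 -0.581
outer loop
vertex 0.789 1.839 -0.187
vertex 0.023 1.83 0.47
vertex 0.032 2.5 -0.286
endloop
endfacet
facet normal 0.649 0.699 -0.299
outer loop
vertex 0.789 1.839 -0.187
vertex 0.032 2.5 -0.286
vertex 0.597 2.59 1.15
endloop
endfacet
facet normal -0.492 -0.649 -0.581
outer loop
vertex 0.032 2.5 -0.286
vertex 0.023 1.83 0.47
vertex -0.734 2.492 0.372
endloop
endfacet
facet normal -0.048 0.998 -0.044
outer loop
vertex 0.032 2.5 -0.286
vertex -0.734 2.492 0.372
vertex 0.597 2.59 1.15
endloop
endfacet
facet normal -0.492 -0.648 -0.581
outer loop
vertex -0.734 2.492 0.372
vertex 0.023 1.83 0.47
vertex -0.744 1.822 1.128
endloop
endfacet
facet normal -0.404 0.687 0.604
outer loop
vertex -0.734 2.492 0.372
vertex -0.744 1.822 1.128
vertex 0.597 2.59 1.15
endloop
endfacet
facet normal -0.491 -0.649 -0.581
outer loop
vertex -0.744 1.822 1.128
vertex 0.023 1.83 0.47
vertex 0.013 1.161 1.226
endloop
endfacet
facet normal -0.061 0.078 0.995
outer loop
vertex -0.744 1.822 1.128
vertex 0.013 1.161 1.226
vertex 0.597 2.59 1.15
endloop
endfacet
facet normal -0.491 -0.649 -0.581
outer loop
vertex 0.013 1.161 1.226
vertex 0.023 1.83 0.47
vertex 0.78 1.169 0.569
endloop
endfacet
facet normal 0.636 -0.221 0.740
outer loop
vertex 0.013 1.161 1.226
vertex 0.78 1.169 0.569
vertex 0.597 2.59 1.15
endloop
endfacet
facet normal -0.491 -0.649 -0.581
outer loop
vertex 0.78 1.169 0.569
vertex 0.023 1.83 0.47
vertex 0.789 1.839 -0.187
endloop
endfacet
facet normal 0.992 0.090 0.092
outer loop
vertex 0.78 1.169 0.569
vertex 0.789 1.839 -0.187
vertex 0.597 2.59 1.15
endloop
endfacet

endsolid


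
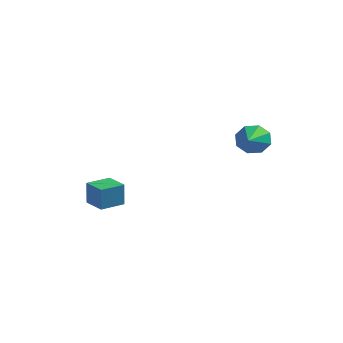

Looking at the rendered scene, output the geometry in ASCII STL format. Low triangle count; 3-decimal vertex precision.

solid 
facet normal -0.363 0.881 -0.304
outer loop
vertex 2.268 0.803 2.815
vertex 1.887 0.844 3.389
vertex 2.523 1.044 3.21
endloop
endfacet
facet normal 0.873 -0.180 -0.454
outer loop
vertex 2.268 0.803 2.815
vertex 2.523 1.044 3.21
vertex 2.533 -0.724 3.931
endloop
endfacet
facet normal -0.363 0.881 -0.304
outer loop
vertex 2.523 1.044 3.21
vertex 1.887 0.844 3.389
vertex 2.405 1.168 3.71
endloop
endfacet
facet normal 0.974 0.090 0.208
outer loop
vertex 2.523 1.044 3.21
vertex 2.405 1.168 3.71
vertex 2.533 -0.724 3.931
endloop
endfacet
facet normal -0.363 0.881 -0.303
outer loop
vertex 2.405 1.168 3.71
vertex 1.887 0.844 3.389
vertex 1.984 1.102 4.022
endloop
endfacet
facet normal 0.577 0.133 0.806
outer loop
vertex 2.405 1.168 3.71
vertex 1.984 1.102 4.022
vertex 2.533 -0.724 3.931
endloop
endfacet
facet normal -0.363 0.881 -0.304
outer loop
vertex 1.984 1.102 4.022
vertex 1.887 0.844 3.389
vertex 1.506 0.885 3.963
endloop
endfacet
facet normal -0.088 -0.076 0.993
outer loop
vertex 1.984 1.102 4.022
vertex 1.506 0.885 3.963
vertex 2.533 -0.724 3.931
endloop
endfacet
facet normal -0.363 0.881 -0.304
outer loop
vertex 1.506 0.885 3.963
vertex 1.887 0.844 3.389
vertex 1.251 0.644 3.568
endloop
endfacet
facet normal -0.628 -0.414 0.658
outer loop
vertex 1.506 0.885 3.963
vertex 1.251 0.644 3.568
vertex 2.533 -0.724 3.931
endloop
endfacet
facet normal -0.363 0.881 -0.305
outer loop
vertex 1.251 0.644 3.568
vertex 1.887 0.844 3.389
vertex 1.369 0.52 3.069
endloop
endfacet
facet normal -0.729 -0.684 -0.002
outer loop
vertex 1.251 0.644 3.568
vertex 1.369 0.52 3.069
vertex 2.533 -0.724 3.931
endloop
endfacet
facet normal -0.363 0.881 -0.304
outer loop
vertex 1.369 0.52 3.069
vertex 1.887 0.844 3.389
vertex 1.79 0.586 2.757
endloop
endfacet
facet normal -0.332 -0.727 -0.601
outer loop
vertex 1.369 0.52 3.069
vertex 1.79 0.586 2.757
vertex 2.533 -0.724 3.931
endloop
endfacet
facet normal -0.363 0.881 -0.304
outer loop
vertex 1.79 0.586 2.757
vertex 1.887 0.844 3.389
vertex 2.268 0.803 2.815
endloop
endfacet
facet normal 0.331 -0.519 -0.788
outer loop
vertex 1.79 0.586 2.757
vertex 2.268 0.803 2.815
vertex 2.533 -0.724 3.931
endloop
endfacet
facet normal -0.920 0.389 0.047
outer loop
vertex -3.576 -1.94 1.008
vertex -3.174 -0.992 1.036
vertex -3.609 -1.896 -0.011
endloop
endfacet
facet normal -0.389 -0.921 -0.027
outer loop
vertex -2.726 -2.268 -0.056
vertex -3.576 -1.94 1.008
vertex -3.609 -1.896 -0.011
endloop
endfacet
facet normal -0.920 0.388 0.047
outer loop
vertex -3.609 -1.896 -0.011
vertex -3.174 -0.992 1.036
vertex -3.208 -0.948 0.017
endloop
endfacet
facet normal -0.033 0.043 -0.999
outer loop
vertex -3.208 -0.948 0.017
vertex -2.726 -2.268 -0.056
vertex -3.609 -1.896 -0.011
endloop
endfacet
facet normal 0.033 -0.043 0.999
outer loop
vertex -3.576 -1.94 1.008
vertex -2.291 -1.364 0.991
vertex -3.174 -0.992 1.036
endloop
endfacet
facet normal -0.389 -0.921 -0.027
outer loop
vertex -2.692 -2.312 0.963
vertex -3.576 -1.94 1.008
vertex -2.726 -2.268 -0.056
endloop
endfacet
facet normal 0.033 -0.043 0.999
outer loop
vertex -2.692 -2.312 0.963
vertex -2.291 -1.364 0.991
vertex -3.576 -1.94 1.008
endloop
endfacet
facet normal 0.389 0.921 0.027
outer loop
vertex -3.174 -0.992 1.036
vertex -2.291 -1.364 0.991
vertex -3.208 -0.948 0.017
endloop
endfacet
facet normal -0.033 0.043 -0.999
outer loop
vertex -2.324 -1.32 -0.028
vertex -2.726 -2.268 -0.056
vertex -3.208 -0.948 0.017
endloop
endfacet
facet normal 0.389 0.921 0.027
outer loop
vertex -3.208 -0.948 0.017
vertex -2.291 -1.364 0.991
vertex -2.324 -1.32 -0.028
endloop
endfacet
facet normal 0.920 -0.389 -0.047
outer loop
vertex -2.324 -1.32 -0.028
vertex -2.692 -2.312 0.963
vertex -2.726 -2.268 -0.056
endloop
endfacet
facet normal 0.920 -0.388 -0.047
outer loop
vertex -2.291 -1.364 0.991
vertex -2.692 -2.312 0.963
vertex -2.324 -1.32 -0.028
endloop
endfacet

endsolid
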